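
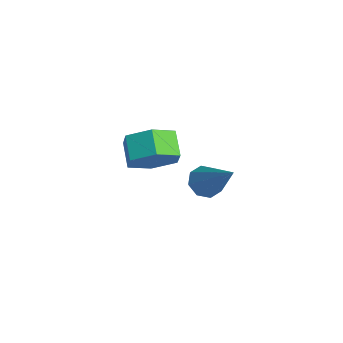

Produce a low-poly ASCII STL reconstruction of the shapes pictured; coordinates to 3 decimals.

solid 
facet normal -0.716 -0.127 -0.687
outer loop
vertex 1.501 4.083 1.031
vertex 1.174 3.634 1.455
vertex 1.149 4.326 1.353
endloop
endfacet
facet normal 0.432 0.881 -0.193
outer loop
vertex 1.501 4.083 1.031
vertex 1.149 4.326 1.353
vertex 2.706 3.906 2.925
endloop
endfacet
facet normal -0.716 -0.127 -0.686
outer loop
vertex 1.149 4.326 1.353
vertex 1.174 3.634 1.455
vertex 0.811 4.162 1.736
endloop
endfacet
facet normal -0.081 0.940 0.331
outer loop
vertex 1.149 4.326 1.353
vertex 0.811 4.162 1.736
vertex 2.706 3.906 2.925
endloop
endfacet
facet normal -0.716 -0.127 -0.686
outer loop
vertex 0.811 4.162 1.736
vertex 1.174 3.634 1.455
vertex 0.686 3.689 1.954
endloop
endfacet
facet normal -0.423 0.469 0.775
outer loop
vertex 0.811 4.162 1.736
vertex 0.686 3.689 1.954
vertex 2.706 3.906 2.925
endloop
endfacet
facet normal -0.716 -0.128 -0.686
outer loop
vertex 0.686 3.689 1.954
vertex 1.174 3.634 1.455
vertex 0.847 3.184 1.88
endloop
endfacet
facet normal -0.396 -0.256 0.882
outer loop
vertex 0.686 3.689 1.954
vertex 0.847 3.184 1.88
vertex 2.706 3.906 2.925
endloop
endfacet
facet normal -0.716 -0.128 -0.686
outer loop
vertex 0.847 3.184 1.88
vertex 1.174 3.634 1.455
vertex 1.2 2.941 1.557
endloop
endfacet
facet normal -0.017 -0.808 0.589
outer loop
vertex 0.847 3.184 1.88
vertex 1.2 2.941 1.557
vertex 2.706 3.906 2.925
endloop
endfacet
facet normal -0.716 -0.128 -0.686
outer loop
vertex 1.2 2.941 1.557
vertex 1.174 3.634 1.455
vertex 1.537 3.105 1.175
endloop
endfacet
facet normal 0.496 -0.866 0.065
outer loop
vertex 1.2 2.941 1.557
vertex 1.537 3.105 1.175
vertex 2.706 3.906 2.925
endloop
endfacet
facet normal -0.716 -0.127 -0.687
outer loop
vertex 1.537 3.105 1.175
vertex 1.174 3.634 1.455
vertex 1.662 3.578 0.957
endloop
endfacet
facet normal 0.837 -0.395 -0.378
outer loop
vertex 1.537 3.105 1.175
vertex 1.662 3.578 0.957
vertex 2.706 3.906 2.925
endloop
endfacet
facet normal -0.716 -0.127 -0.687
outer loop
vertex 1.662 3.578 0.957
vertex 1.174 3.634 1.455
vertex 1.501 4.083 1.031
endloop
endfacet
facet normal 0.810 0.329 -0.485
outer loop
vertex 1.662 3.578 0.957
vertex 1.501 4.083 1.031
vertex 2.706 3.906 2.925
endloop
endfacet
facet normal 0.783 -0.210 -0.586
outer loop
vertex -1.189 3.81 1.189
vertex -1.73 3.009 0.753
vertex -1.786 3.98 0.33
endloop
endfacet
facet normal 0.264 0.965 0.008
outer loop
vertex -1.189 3.81 1.189
vertex -1.786 3.98 0.33
vertex -2.09 4.051 1.863
endloop
endfacet
facet normal 0.264 0.965 0.008
outer loop
vertex -2.09 4.051 1.863
vertex -1.786 3.98 0.33
vertex -2.687 4.221 1.004
endloop
endfacet
facet normal -0.783 0.209 0.586
outer loop
vertex -2.09 4.051 1.863
vertex -2.687 4.221 1.004
vertex -2.63 3.251 1.427
endloop
endfacet
facet normal 0.783 -0.210 -0.586
outer loop
vertex -1.786 3.98 0.33
vertex -1.73 3.009 0.753
vertex -2.327 3.179 -0.106
endloop
endfacet
facet normal -0.356 0.621 -0.698
outer loop
vertex -1.786 3.98 0.33
vertex -2.327 3.179 -0.106
vertex -2.687 4.221 1.004
endloop
endfacet
facet normal -0.357 0.621 -0.698
outer loop
vertex -2.687 4.221 1.004
vertex -2.327 3.179 -0.106
vertex -3.227 3.42 0.568
endloop
endfacet
facet normal -0.783 0.209 0.585
outer loop
vertex -2.687 4.221 1.004
vertex -3.227 3.42 0.568
vertex -2.63 3.251 1.427
endloop
endfacet
facet normal 0.783 -0.209 -0.586
outer loop
vertex -2.327 3.179 -0.106
vertex -1.73 3.009 0.753
vertex -2.27 2.209 0.317
endloop
endfacet
facet normal -0.620 -0.344 -0.705
outer loop
vertex -2.327 3.179 -0.106
vertex -2.27 2.209 0.317
vertex -3.227 3.42 0.568
endloop
endfacet
facet normal -0.620 -0.343 -0.706
outer loop
vertex -3.227 3.42 0.568
vertex -2.27 2.209 0.317
vertex -3.171 2.45 0.991
endloop
endfacet
facet normal -0.783 0.210 0.585
outer loop
vertex -3.227 3.42 0.568
vertex -3.171 2.45 0.991
vertex -2.63 3.251 1.427
endloop
endfacet
facet normal 0.783 -0.209 -0.586
outer loop
vertex -2.27 2.209 0.317
vertex -1.73 3.009 0.753
vertex -1.673 2.039 1.176
endloop
endfacet
facet normal -0.264 -0.965 -0.008
outer loop
vertex -2.27 2.209 0.317
vertex -1.673 2.039 1.176
vertex -3.171 2.45 0.991
endloop
endfacet
facet normal -0.264 -0.965 -0.008
outer loop
vertex -3.171 2.45 0.991
vertex -1.673 2.039 1.176
vertex -2.574 2.28 1.85
endloop
endfacet
facet normal -0.783 0.210 0.586
outer loop
vertex -3.171 2.45 0.991
vertex -2.574 2.28 1.85
vertex -2.63 3.251 1.427
endloop
endfacet
facet normal 0.783 -0.209 -0.585
outer loop
vertex -1.673 2.039 1.176
vertex -1.73 3.009 0.753
vertex -1.133 2.84 1.612
endloop
endfacet
facet normal 0.357 -0.621 0.698
outer loop
vertex -1.673 2.039 1.176
vertex -1.133 2.84 1.612
vertex -2.574 2.28 1.85
endloop
endfacet
facet normal 0.357 -0.621 0.698
outer loop
vertex -2.574 2.28 1.85
vertex -1.133 2.84 1.612
vertex -2.033 3.081 2.286
endloop
endfacet
facet normal -0.783 0.210 0.586
outer loop
vertex -2.574 2.28 1.85
vertex -2.033 3.081 2.286
vertex -2.63 3.251 1.427
endloop
endfacet
facet normal 0.783 -0.210 -0.585
outer loop
vertex -1.133 2.84 1.612
vertex -1.73 3.009 0.753
vertex -1.189 3.81 1.189
endloop
endfacet
facet normal 0.620 0.343 0.705
outer loop
vertex -1.133 2.84 1.612
vertex -1.189 3.81 1.189
vertex -2.033 3.081 2.286
endloop
endfacet
facet normal 0.620 0.344 0.705
outer loop
vertex -2.033 3.081 2.286
vertex -1.189 3.81 1.189
vertex -2.09 4.051 1.863
endloop
endfacet
facet normal -0.783 0.209 0.586
outer loop
vertex -2.033 3.081 2.286
vertex -2.09 4.051 1.863
vertex -2.63 3.251 1.427
endloop
endfacet

endsolid


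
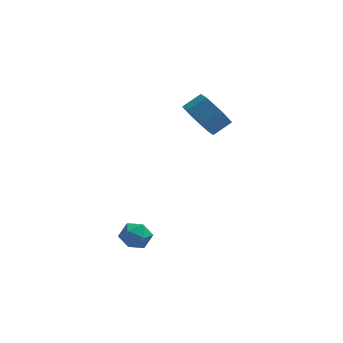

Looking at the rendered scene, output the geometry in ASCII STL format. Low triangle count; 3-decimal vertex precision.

solid 
facet normal -0.767 -0.347 -0.540
outer loop
vertex 1.329 0.881 1.741
vertex 0.669 1.484 2.292
vertex 1.116 1.857 1.417
endloop
endfacet
facet normal 0.608 -0.127 -0.783
outer loop
vertex 1.329 0.881 1.741
vertex 1.116 1.857 1.417
vertex 2.15 1.252 2.318
endloop
endfacet
facet normal 0.608 -0.127 -0.783
outer loop
vertex 2.15 1.252 2.318
vertex 1.116 1.857 1.417
vertex 1.937 2.228 1.994
endloop
endfacet
facet normal 0.768 0.347 0.539
outer loop
vertex 2.15 1.252 2.318
vertex 1.937 2.228 1.994
vertex 1.491 1.856 2.868
endloop
endfacet
facet normal -0.767 -0.347 -0.540
outer loop
vertex 1.116 1.857 1.417
vertex 0.669 1.484 2.292
vertex 0.456 2.46 1.968
endloop
endfacet
facet normal 0.128 0.742 -0.659
outer loop
vertex 1.116 1.857 1.417
vertex 0.456 2.46 1.968
vertex 1.937 2.228 1.994
endloop
endfacet
facet normal 0.128 0.742 -0.659
outer loop
vertex 1.937 2.228 1.994
vertex 0.456 2.46 1.968
vertex 1.277 2.831 2.545
endloop
endfacet
facet normal 0.767 0.347 0.539
outer loop
vertex 1.937 2.228 1.994
vertex 1.277 2.831 2.545
vertex 1.491 1.856 2.868
endloop
endfacet
facet normal -0.768 -0.347 -0.539
outer loop
vertex 0.456 2.46 1.968
vertex 0.669 1.484 2.292
vertex 0.01 2.088 2.842
endloop
endfacet
facet normal -0.480 0.868 0.125
outer loop
vertex 0.456 2.46 1.968
vertex 0.01 2.088 2.842
vertex 1.277 2.831 2.545
endloop
endfacet
facet normal -0.480 0.868 0.125
outer loop
vertex 1.277 2.831 2.545
vertex 0.01 2.088 2.842
vertex 0.831 2.459 3.419
endloop
endfacet
facet normal 0.767 0.347 0.539
outer loop
vertex 1.277 2.831 2.545
vertex 0.831 2.459 3.419
vertex 1.491 1.856 2.868
endloop
endfacet
facet normal -0.768 -0.347 -0.539
outer loop
vertex 0.01 2.088 2.842
vertex 0.669 1.484 2.292
vertex 0.223 1.112 3.166
endloop
endfacet
facet normal -0.608 0.127 0.783
outer loop
vertex 0.01 2.088 2.842
vertex 0.223 1.112 3.166
vertex 0.831 2.459 3.419
endloop
endfacet
facet normal -0.608 0.127 0.783
outer loop
vertex 0.831 2.459 3.419
vertex 0.223 1.112 3.166
vertex 1.044 1.483 3.743
endloop
endfacet
facet normal 0.767 0.347 0.540
outer loop
vertex 0.831 2.459 3.419
vertex 1.044 1.483 3.743
vertex 1.491 1.856 2.868
endloop
endfacet
facet normal -0.767 -0.347 -0.539
outer loop
vertex 0.223 1.112 3.166
vertex 0.669 1.484 2.292
vertex 0.883 0.509 2.615
endloop
endfacet
facet normal -0.128 -0.742 0.659
outer loop
vertex 0.223 1.112 3.166
vertex 0.883 0.509 2.615
vertex 1.044 1.483 3.743
endloop
endfacet
facet normal -0.128 -0.742 0.659
outer loop
vertex 1.044 1.483 3.743
vertex 0.883 0.509 2.615
vertex 1.704 0.88 3.192
endloop
endfacet
facet normal 0.767 0.347 0.540
outer loop
vertex 1.044 1.483 3.743
vertex 1.704 0.88 3.192
vertex 1.491 1.856 2.868
endloop
endfacet
facet normal -0.767 -0.347 -0.539
outer loop
vertex 0.883 0.509 2.615
vertex 0.669 1.484 2.292
vertex 1.329 0.881 1.741
endloop
endfacet
facet normal 0.480 -0.868 -0.125
outer loop
vertex 0.883 0.509 2.615
vertex 1.329 0.881 1.741
vertex 1.704 0.88 3.192
endloop
endfacet
facet normal 0.480 -0.868 -0.125
outer loop
vertex 1.704 0.88 3.192
vertex 1.329 0.881 1.741
vertex 2.15 1.252 2.318
endloop
endfacet
facet normal 0.768 0.347 0.539
outer loop
vertex 1.704 0.88 3.192
vertex 2.15 1.252 2.318
vertex 1.491 1.856 2.868
endloop
endfacet
facet normal 0.151 0.631 0.761
outer loop
vertex -1.74 -3.037 -1.45
vertex -2.391 -3.277 -1.122
vertex -1.728 -3.629 -0.962
endloop
endfacet
facet normal 0.771 0.414 0.483
outer loop
vertex -1.74 -3.037 -1.45
vertex -1.728 -3.629 -0.962
vertex -1.311 -3.654 -1.606
endloop
endfacet
facet normal 0.778 0.593 -0.206
outer loop
vertex -1.74 -3.037 -1.45
vertex -1.311 -3.654 -1.606
vertex -1.716 -3.317 -2.164
endloop
endfacet
facet normal 0.162 0.921 -0.356
outer loop
vertex -1.74 -3.037 -1.45
vertex -1.716 -3.317 -2.164
vertex -2.384 -3.084 -1.865
endloop
endfacet
facet normal -0.225 0.943 0.243
outer loop
vertex -1.74 -3.037 -1.45
vertex -2.384 -3.084 -1.865
vertex -2.391 -3.277 -1.122
endloop
endfacet
facet normal 0.796 -0.297 0.527
outer loop
vertex -1.311 -3.654 -1.606
vertex -1.728 -3.629 -0.962
vertex -1.696 -4.276 -1.375
endloop
endfacet
facet normal -0.208 0.051 0.977
outer loop
vertex -1.728 -3.629 -0.962
vertex -2.391 -3.277 -1.122
vertex -2.364 -4.043 -1.076
endloop
endfacet
facet normal -0.819 0.558 0.137
outer loop
vertex -2.391 -3.277 -1.122
vertex -2.384 -3.084 -1.865
vertex -2.769 -3.706 -1.634
endloop
endfacet
facet normal -0.190 0.522 -0.832
outer loop
vertex -2.384 -3.084 -1.865
vertex -1.716 -3.317 -2.164
vertex -2.352 -3.731 -2.278
endloop
endfacet
facet normal 0.807 -0.007 -0.590
outer loop
vertex -1.716 -3.317 -2.164
vertex -1.311 -3.654 -1.606
vertex -1.689 -4.083 -2.118
endloop
endfacet
facet normal -0.162 -0.921 0.356
outer loop
vertex -2.34 -4.323 -1.79
vertex -1.696 -4.276 -1.375
vertex -2.364 -4.043 -1.076
endloop
endfacet
facet normal -0.778 -0.593 0.206
outer loop
vertex -2.34 -4.323 -1.79
vertex -2.364 -4.043 -1.076
vertex -2.769 -3.706 -1.634
endloop
endfacet
facet normal -0.771 -0.414 -0.483
outer loop
vertex -2.34 -4.323 -1.79
vertex -2.769 -3.706 -1.634
vertex -2.352 -3.731 -2.278
endloop
endfacet
facet normal -0.151 -0.631 -0.761
outer loop
vertex -2.34 -4.323 -1.79
vertex -2.352 -3.731 -2.278
vertex -1.689 -4.083 -2.118
endloop
endfacet
facet normal 0.225 -0.943 -0.243
outer loop
vertex -2.34 -4.323 -1.79
vertex -1.689 -4.083 -2.118
vertex -1.696 -4.276 -1.375
endloop
endfacet
facet normal 0.190 -0.522 0.832
outer loop
vertex -2.364 -4.043 -1.076
vertex -1.696 -4.276 -1.375
vertex -1.728 -3.629 -0.962
endloop
endfacet
facet normal -0.807 0.007 0.590
outer loop
vertex -2.769 -3.706 -1.634
vertex -2.364 -4.043 -1.076
vertex -2.391 -3.277 -1.122
endloop
endfacet
facet normal -0.796 0.297 -0.527
outer loop
vertex -2.352 -3.731 -2.278
vertex -2.769 -3.706 -1.634
vertex -2.384 -3.084 -1.865
endloop
endfacet
facet normal 0.208 -0.051 -0.977
outer loop
vertex -1.689 -4.083 -2.118
vertex -2.352 -3.731 -2.278
vertex -1.716 -3.317 -2.164
endloop
endfacet
facet normal 0.819 -0.558 -0.137
outer loop
vertex -1.696 -4.276 -1.375
vertex -1.689 -4.083 -2.118
vertex -1.311 -3.654 -1.606
endloop
endfacet

endsolid


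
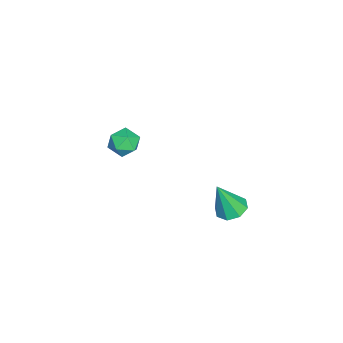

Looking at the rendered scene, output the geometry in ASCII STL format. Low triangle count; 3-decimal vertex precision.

solid 
facet normal -0.179 0.319 -0.930
outer loop
vertex 4.02 2.22 -1.743
vertex 3.53 2.772 -1.459
vertex 4.303 2.74 -1.619
endloop
endfacet
facet normal 0.872 -0.487 0.052
outer loop
vertex 4.02 2.22 -1.743
vertex 4.303 2.74 -1.619
vertex 3.87 2.168 0.299
endloop
endfacet
facet normal -0.179 0.319 -0.931
outer loop
vertex 4.303 2.74 -1.619
vertex 3.53 2.772 -1.459
vertex 4.134 3.278 -1.402
endloop
endfacet
facet normal 0.945 0.188 0.269
outer loop
vertex 4.303 2.74 -1.619
vertex 4.134 3.278 -1.402
vertex 3.87 2.168 0.299
endloop
endfacet
facet normal -0.179 0.319 -0.931
outer loop
vertex 4.134 3.278 -1.402
vertex 3.53 2.772 -1.459
vertex 3.61 3.52 -1.218
endloop
endfacet
facet normal 0.502 0.687 0.526
outer loop
vertex 4.134 3.278 -1.402
vertex 3.61 3.52 -1.218
vertex 3.87 2.168 0.299
endloop
endfacet
facet normal -0.179 0.319 -0.931
outer loop
vertex 3.61 3.52 -1.218
vertex 3.53 2.772 -1.459
vertex 3.04 3.323 -1.176
endloop
endfacet
facet normal -0.198 0.715 0.671
outer loop
vertex 3.61 3.52 -1.218
vertex 3.04 3.323 -1.176
vertex 3.87 2.168 0.299
endloop
endfacet
facet normal -0.179 0.319 -0.931
outer loop
vertex 3.04 3.323 -1.176
vertex 3.53 2.772 -1.459
vertex 2.757 2.803 -1.3
endloop
endfacet
facet normal -0.743 0.257 0.619
outer loop
vertex 3.04 3.323 -1.176
vertex 2.757 2.803 -1.3
vertex 3.87 2.168 0.299
endloop
endfacet
facet normal -0.179 0.319 -0.931
outer loop
vertex 2.757 2.803 -1.3
vertex 3.53 2.772 -1.459
vertex 2.927 2.265 -1.517
endloop
endfacet
facet normal -0.815 -0.419 0.401
outer loop
vertex 2.757 2.803 -1.3
vertex 2.927 2.265 -1.517
vertex 3.87 2.168 0.299
endloop
endfacet
facet normal -0.179 0.319 -0.931
outer loop
vertex 2.927 2.265 -1.517
vertex 3.53 2.772 -1.459
vertex 3.45 2.024 -1.7
endloop
endfacet
facet normal -0.372 -0.917 0.144
outer loop
vertex 2.927 2.265 -1.517
vertex 3.45 2.024 -1.7
vertex 3.87 2.168 0.299
endloop
endfacet
facet normal -0.180 0.319 -0.931
outer loop
vertex 3.45 2.024 -1.7
vertex 3.53 2.772 -1.459
vertex 4.02 2.22 -1.743
endloop
endfacet
facet normal 0.325 -0.946 -0.000
outer loop
vertex 3.45 2.024 -1.7
vertex 4.02 2.22 -1.743
vertex 3.87 2.168 0.299
endloop
endfacet
facet normal -0.637 0.737 -0.224
outer loop
vertex -1.565 -2.832 -3.122
vertex -2.201 -3.253 -2.699
vertex -1.695 -2.686 -2.272
endloop
endfacet
facet normal 0.029 0.986 -0.165
outer loop
vertex -1.565 -2.832 -3.122
vertex -1.695 -2.686 -2.272
vertex -0.883 -2.762 -2.582
endloop
endfacet
facet normal 0.437 0.638 -0.634
outer loop
vertex -1.565 -2.832 -3.122
vertex -0.883 -2.762 -2.582
vertex -0.887 -3.376 -3.202
endloop
endfacet
facet normal 0.023 0.173 -0.985
outer loop
vertex -1.565 -2.832 -3.122
vertex -0.887 -3.376 -3.202
vertex -1.702 -3.68 -3.274
endloop
endfacet
facet normal -0.641 0.235 -0.731
outer loop
vertex -1.565 -2.832 -3.122
vertex -1.702 -3.68 -3.274
vertex -2.201 -3.253 -2.699
endloop
endfacet
facet normal 0.265 0.830 0.490
outer loop
vertex -0.883 -2.762 -2.582
vertex -1.695 -2.686 -2.272
vertex -1.098 -3.14 -1.826
endloop
endfacet
facet normal -0.813 0.428 0.394
outer loop
vertex -1.695 -2.686 -2.272
vertex -2.201 -3.253 -2.699
vertex -1.913 -3.444 -1.898
endloop
endfacet
facet normal -0.819 -0.385 -0.425
outer loop
vertex -2.201 -3.253 -2.699
vertex -1.702 -3.68 -3.274
vertex -1.917 -4.058 -2.518
endloop
endfacet
facet normal 0.255 -0.486 -0.836
outer loop
vertex -1.702 -3.68 -3.274
vertex -0.887 -3.376 -3.202
vertex -1.105 -4.134 -2.828
endloop
endfacet
facet normal 0.926 0.266 -0.269
outer loop
vertex -0.887 -3.376 -3.202
vertex -0.883 -2.762 -2.582
vertex -0.599 -3.567 -2.401
endloop
endfacet
facet normal -0.023 -0.173 0.985
outer loop
vertex -1.235 -3.988 -1.978
vertex -1.098 -3.14 -1.826
vertex -1.913 -3.444 -1.898
endloop
endfacet
facet normal -0.437 -0.638 0.634
outer loop
vertex -1.235 -3.988 -1.978
vertex -1.913 -3.444 -1.898
vertex -1.917 -4.058 -2.518
endloop
endfacet
facet normal -0.029 -0.986 0.165
outer loop
vertex -1.235 -3.988 -1.978
vertex -1.917 -4.058 -2.518
vertex -1.105 -4.134 -2.828
endloop
endfacet
facet normal 0.637 -0.737 0.224
outer loop
vertex -1.235 -3.988 -1.978
vertex -1.105 -4.134 -2.828
vertex -0.599 -3.567 -2.401
endloop
endfacet
facet normal 0.641 -0.235 0.731
outer loop
vertex -1.235 -3.988 -1.978
vertex -0.599 -3.567 -2.401
vertex -1.098 -3.14 -1.826
endloop
endfacet
facet normal -0.255 0.486 0.836
outer loop
vertex -1.913 -3.444 -1.898
vertex -1.098 -3.14 -1.826
vertex -1.695 -2.686 -2.272
endloop
endfacet
facet normal -0.926 -0.266 0.269
outer loop
vertex -1.917 -4.058 -2.518
vertex -1.913 -3.444 -1.898
vertex -2.201 -3.253 -2.699
endloop
endfacet
facet normal -0.265 -0.830 -0.490
outer loop
vertex -1.105 -4.134 -2.828
vertex -1.917 -4.058 -2.518
vertex -1.702 -3.68 -3.274
endloop
endfacet
facet normal 0.813 -0.428 -0.394
outer loop
vertex -0.599 -3.567 -2.401
vertex -1.105 -4.134 -2.828
vertex -0.887 -3.376 -3.202
endloop
endfacet
facet normal 0.819 0.385 0.425
outer loop
vertex -1.098 -3.14 -1.826
vertex -0.599 -3.567 -2.401
vertex -0.883 -2.762 -2.582
endloop
endfacet

endsolid


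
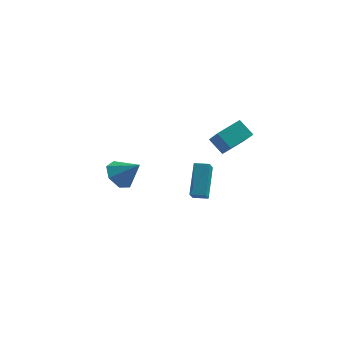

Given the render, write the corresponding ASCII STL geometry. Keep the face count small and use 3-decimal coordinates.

solid 
facet normal -0.646 0.434 0.628
outer loop
vertex 0.919 2.48 0.07
vertex 2.078 3.525 0.541
vertex 0.361 3.752 -1.382
endloop
endfacet
facet normal -0.711 -0.641 -0.289
outer loop
vertex 1.162 3.215 -2.161
vertex 0.919 2.48 0.07
vertex 0.361 3.752 -1.382
endloop
endfacet
facet normal -0.646 0.434 0.628
outer loop
vertex 0.361 3.752 -1.382
vertex 2.078 3.525 0.541
vertex 1.52 4.798 -0.912
endloop
endfacet
facet normal -0.278 0.633 -0.722
outer loop
vertex 1.52 4.798 -0.912
vertex 1.162 3.215 -2.161
vertex 0.361 3.752 -1.382
endloop
endfacet
facet normal 0.278 -0.633 0.722
outer loop
vertex 0.919 2.48 0.07
vertex 2.879 2.988 -0.238
vertex 2.078 3.525 0.541
endloop
endfacet
facet normal -0.711 -0.641 -0.289
outer loop
vertex 1.72 1.942 -0.708
vertex 0.919 2.48 0.07
vertex 1.162 3.215 -2.161
endloop
endfacet
facet normal 0.278 -0.632 0.723
outer loop
vertex 1.72 1.942 -0.708
vertex 2.879 2.988 -0.238
vertex 0.919 2.48 0.07
endloop
endfacet
facet normal 0.711 0.641 0.289
outer loop
vertex 2.078 3.525 0.541
vertex 2.879 2.988 -0.238
vertex 1.52 4.798 -0.912
endloop
endfacet
facet normal -0.277 0.633 -0.723
outer loop
vertex 2.321 4.26 -1.69
vertex 1.162 3.215 -2.161
vertex 1.52 4.798 -0.912
endloop
endfacet
facet normal 0.711 0.641 0.289
outer loop
vertex 1.52 4.798 -0.912
vertex 2.879 2.988 -0.238
vertex 2.321 4.26 -1.69
endloop
endfacet
facet normal 0.646 -0.434 -0.628
outer loop
vertex 2.321 4.26 -1.69
vertex 1.72 1.942 -0.708
vertex 1.162 3.215 -2.161
endloop
endfacet
facet normal 0.646 -0.434 -0.628
outer loop
vertex 2.879 2.988 -0.238
vertex 1.72 1.942 -0.708
vertex 2.321 4.26 -1.69
endloop
endfacet
facet normal -0.718 0.146 -0.681
outer loop
vertex -3.814 1.102 -3.834
vertex -4.439 1.46 -3.098
vertex -3.775 1.983 -3.686
endloop
endfacet
facet normal 0.958 0.006 -0.286
outer loop
vertex -3.814 1.102 -3.834
vertex -3.775 1.983 -3.686
vertex -3.261 1.22 -1.982
endloop
endfacet
facet normal -0.718 0.146 -0.681
outer loop
vertex -3.775 1.983 -3.686
vertex -4.439 1.46 -3.098
vertex -4.236 2.47 -3.095
endloop
endfacet
facet normal 0.760 0.647 0.060
outer loop
vertex -3.775 1.983 -3.686
vertex -4.236 2.47 -3.095
vertex -3.261 1.22 -1.982
endloop
endfacet
facet normal -0.718 0.146 -0.680
outer loop
vertex -4.236 2.47 -3.095
vertex -4.439 1.46 -3.098
vertex -4.85 2.196 -2.506
endloop
endfacet
facet normal 0.256 0.747 0.614
outer loop
vertex -4.236 2.47 -3.095
vertex -4.85 2.196 -2.506
vertex -3.261 1.22 -1.982
endloop
endfacet
facet normal -0.719 0.146 -0.680
outer loop
vertex -4.85 2.196 -2.506
vertex -4.439 1.46 -3.098
vertex -5.154 1.368 -2.362
endloop
endfacet
facet normal -0.174 0.230 0.957
outer loop
vertex -4.85 2.196 -2.506
vertex -5.154 1.368 -2.362
vertex -3.261 1.22 -1.982
endloop
endfacet
facet normal -0.719 0.146 -0.680
outer loop
vertex -5.154 1.368 -2.362
vertex -4.439 1.46 -3.098
vertex -4.92 0.609 -2.772
endloop
endfacet
facet normal -0.207 -0.514 0.833
outer loop
vertex -5.154 1.368 -2.362
vertex -4.92 0.609 -2.772
vertex -3.261 1.22 -1.982
endloop
endfacet
facet normal -0.719 0.146 -0.680
outer loop
vertex -4.92 0.609 -2.772
vertex -4.439 1.46 -3.098
vertex -4.324 0.491 -3.428
endloop
endfacet
facet normal 0.183 -0.925 0.332
outer loop
vertex -4.92 0.609 -2.772
vertex -4.324 0.491 -3.428
vertex -3.261 1.22 -1.982
endloop
endfacet
facet normal -0.718 0.147 -0.681
outer loop
vertex -4.324 0.491 -3.428
vertex -4.439 1.46 -3.098
vertex -3.814 1.102 -3.834
endloop
endfacet
facet normal 0.701 -0.694 -0.165
outer loop
vertex -4.324 0.491 -3.428
vertex -3.814 1.102 -3.834
vertex -3.261 1.22 -1.982
endloop
endfacet
facet normal -0.990 0.113 -0.086
outer loop
vertex 0.036 -4.257 -0.055
vertex 0.105 -2.657 1.256
vertex 0.153 -3.727 -0.709
endloop
endfacet
facet normal -0.033 -0.774 -0.633
outer loop
vertex 0.995 -3.823 -0.636
vertex 0.036 -4.257 -0.055
vertex 0.153 -3.727 -0.709
endloop
endfacet
facet normal -0.990 0.114 -0.086
outer loop
vertex 0.153 -3.727 -0.709
vertex 0.105 -2.657 1.256
vertex 0.223 -2.126 0.602
endloop
endfacet
facet normal 0.138 0.624 -0.769
outer loop
vertex 0.223 -2.126 0.602
vertex 0.995 -3.823 -0.636
vertex 0.153 -3.727 -0.709
endloop
endfacet
facet normal -0.138 -0.624 0.769
outer loop
vertex 0.036 -4.257 -0.055
vertex 0.947 -2.753 1.329
vertex 0.105 -2.657 1.256
endloop
endfacet
facet normal -0.034 -0.773 -0.634
outer loop
vertex 0.877 -4.354 0.018
vertex 0.036 -4.257 -0.055
vertex 0.995 -3.823 -0.636
endloop
endfacet
facet normal -0.139 -0.624 0.769
outer loop
vertex 0.877 -4.354 0.018
vertex 0.947 -2.753 1.329
vertex 0.036 -4.257 -0.055
endloop
endfacet
facet normal 0.033 0.773 0.634
outer loop
vertex 0.105 -2.657 1.256
vertex 0.947 -2.753 1.329
vertex 0.223 -2.126 0.602
endloop
endfacet
facet normal 0.139 0.624 -0.769
outer loop
vertex 1.064 -2.223 0.675
vertex 0.995 -3.823 -0.636
vertex 0.223 -2.126 0.602
endloop
endfacet
facet normal 0.034 0.773 0.633
outer loop
vertex 0.223 -2.126 0.602
vertex 0.947 -2.753 1.329
vertex 1.064 -2.223 0.675
endloop
endfacet
facet normal 0.990 -0.114 0.086
outer loop
vertex 1.064 -2.223 0.675
vertex 0.877 -4.354 0.018
vertex 0.995 -3.823 -0.636
endloop
endfacet
facet normal 0.990 -0.113 0.085
outer loop
vertex 0.947 -2.753 1.329
vertex 0.877 -4.354 0.018
vertex 1.064 -2.223 0.675
endloop
endfacet

endsolid


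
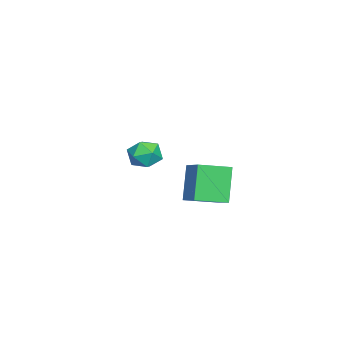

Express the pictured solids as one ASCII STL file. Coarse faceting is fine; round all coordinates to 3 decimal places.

solid 
facet normal -0.802 -0.407 -0.437
outer loop
vertex 3.237 2.411 -0.183
vertex 2.811 3.489 -0.404
vertex 3.946 2.422 -1.493
endloop
endfacet
facet normal 0.360 -0.914 0.187
outer loop
vertex 5.149 3.031 -0.836
vertex 3.237 2.411 -0.183
vertex 3.946 2.422 -1.493
endloop
endfacet
facet normal -0.802 -0.407 -0.437
outer loop
vertex 3.946 2.422 -1.493
vertex 2.811 3.489 -0.404
vertex 3.52 3.5 -1.714
endloop
endfacet
facet normal 0.476 0.008 -0.879
outer loop
vertex 3.52 3.5 -1.714
vertex 5.149 3.031 -0.836
vertex 3.946 2.422 -1.493
endloop
endfacet
facet normal -0.476 -0.008 0.879
outer loop
vertex 3.237 2.411 -0.183
vertex 4.014 4.098 0.253
vertex 2.811 3.489 -0.404
endloop
endfacet
facet normal 0.360 -0.914 0.187
outer loop
vertex 4.44 3.02 0.474
vertex 3.237 2.411 -0.183
vertex 5.149 3.031 -0.836
endloop
endfacet
facet normal -0.476 -0.008 0.879
outer loop
vertex 4.44 3.02 0.474
vertex 4.014 4.098 0.253
vertex 3.237 2.411 -0.183
endloop
endfacet
facet normal -0.360 0.914 -0.187
outer loop
vertex 2.811 3.489 -0.404
vertex 4.014 4.098 0.253
vertex 3.52 3.5 -1.714
endloop
endfacet
facet normal 0.476 0.008 -0.879
outer loop
vertex 4.723 4.109 -1.057
vertex 5.149 3.031 -0.836
vertex 3.52 3.5 -1.714
endloop
endfacet
facet normal -0.360 0.914 -0.187
outer loop
vertex 3.52 3.5 -1.714
vertex 4.014 4.098 0.253
vertex 4.723 4.109 -1.057
endloop
endfacet
facet normal 0.802 0.407 0.437
outer loop
vertex 4.723 4.109 -1.057
vertex 4.44 3.02 0.474
vertex 5.149 3.031 -0.836
endloop
endfacet
facet normal 0.802 0.407 0.437
outer loop
vertex 4.014 4.098 0.253
vertex 4.44 3.02 0.474
vertex 4.723 4.109 -1.057
endloop
endfacet
facet normal -0.982 -0.180 -0.052
outer loop
vertex -0.597 0.585 -1.495
vertex -0.463 -0.092 -1.679
vertex -0.532 0.084 -0.99
endloop
endfacet
facet normal -0.842 0.325 0.431
outer loop
vertex -0.597 0.585 -1.495
vertex -0.532 0.084 -0.99
vertex -0.235 0.727 -0.895
endloop
endfacet
facet normal -0.504 0.858 0.101
outer loop
vertex -0.597 0.585 -1.495
vertex -0.235 0.727 -0.895
vertex 0.017 0.949 -1.526
endloop
endfacet
facet normal -0.435 0.683 -0.587
outer loop
vertex -0.597 0.585 -1.495
vertex 0.017 0.949 -1.526
vertex -0.124 0.443 -2.011
endloop
endfacet
facet normal -0.731 0.040 -0.681
outer loop
vertex -0.597 0.585 -1.495
vertex -0.124 0.443 -2.011
vertex -0.463 -0.092 -1.679
endloop
endfacet
facet normal -0.397 0.048 0.917
outer loop
vertex -0.235 0.727 -0.895
vertex -0.532 0.084 -0.99
vertex 0.124 0.137 -0.709
endloop
endfacet
facet normal -0.624 -0.770 0.134
outer loop
vertex -0.532 0.084 -0.99
vertex -0.463 -0.092 -1.679
vertex -0.017 -0.369 -1.194
endloop
endfacet
facet normal -0.218 -0.411 -0.885
outer loop
vertex -0.463 -0.092 -1.679
vertex -0.124 0.443 -2.011
vertex 0.235 -0.147 -1.825
endloop
endfacet
facet normal 0.263 0.628 -0.732
outer loop
vertex -0.124 0.443 -2.011
vertex 0.017 0.949 -1.526
vertex 0.532 0.496 -1.73
endloop
endfacet
facet normal 0.152 0.912 0.381
outer loop
vertex 0.017 0.949 -1.526
vertex -0.235 0.727 -0.895
vertex 0.463 0.672 -1.041
endloop
endfacet
facet normal 0.435 -0.683 0.587
outer loop
vertex 0.597 -0.005 -1.225
vertex 0.124 0.137 -0.709
vertex -0.017 -0.369 -1.194
endloop
endfacet
facet normal 0.504 -0.858 -0.101
outer loop
vertex 0.597 -0.005 -1.225
vertex -0.017 -0.369 -1.194
vertex 0.235 -0.147 -1.825
endloop
endfacet
facet normal 0.842 -0.325 -0.431
outer loop
vertex 0.597 -0.005 -1.225
vertex 0.235 -0.147 -1.825
vertex 0.532 0.496 -1.73
endloop
endfacet
facet normal 0.982 0.180 0.052
outer loop
vertex 0.597 -0.005 -1.225
vertex 0.532 0.496 -1.73
vertex 0.463 0.672 -1.041
endloop
endfacet
facet normal 0.731 -0.040 0.681
outer loop
vertex 0.597 -0.005 -1.225
vertex 0.463 0.672 -1.041
vertex 0.124 0.137 -0.709
endloop
endfacet
facet normal -0.263 -0.628 0.732
outer loop
vertex -0.017 -0.369 -1.194
vertex 0.124 0.137 -0.709
vertex -0.532 0.084 -0.99
endloop
endfacet
facet normal -0.152 -0.912 -0.381
outer loop
vertex 0.235 -0.147 -1.825
vertex -0.017 -0.369 -1.194
vertex -0.463 -0.092 -1.679
endloop
endfacet
facet normal 0.397 -0.048 -0.917
outer loop
vertex 0.532 0.496 -1.73
vertex 0.235 -0.147 -1.825
vertex -0.124 0.443 -2.011
endloop
endfacet
facet normal 0.624 0.770 -0.134
outer loop
vertex 0.463 0.672 -1.041
vertex 0.532 0.496 -1.73
vertex 0.017 0.949 -1.526
endloop
endfacet
facet normal 0.218 0.411 0.885
outer loop
vertex 0.124 0.137 -0.709
vertex 0.463 0.672 -1.041
vertex -0.235 0.727 -0.895
endloop
endfacet

endsolid


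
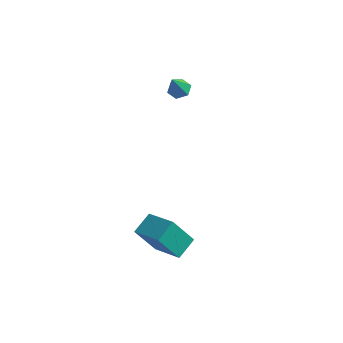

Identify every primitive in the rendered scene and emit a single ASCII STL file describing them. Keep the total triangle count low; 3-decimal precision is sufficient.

solid 
facet normal 0.060 0.469 -0.881
outer loop
vertex -0.951 2.997 2.872
vertex -1.458 2.653 2.654
vertex -1.555 3.223 2.951
endloop
endfacet
facet normal 0.316 0.582 0.749
outer loop
vertex -0.951 2.997 2.872
vertex -1.555 3.223 2.951
vertex -1.542 1.987 3.906
endloop
endfacet
facet normal 0.060 0.469 -0.881
outer loop
vertex -1.555 3.223 2.951
vertex -1.458 2.653 2.654
vertex -2.062 2.878 2.733
endloop
endfacet
facet normal -0.602 0.484 0.635
outer loop
vertex -1.555 3.223 2.951
vertex -2.062 2.878 2.733
vertex -1.542 1.987 3.906
endloop
endfacet
facet normal 0.059 0.468 -0.882
outer loop
vertex -2.062 2.878 2.733
vertex -1.458 2.653 2.654
vertex -1.964 2.308 2.437
endloop
endfacet
facet normal -0.939 -0.271 0.211
outer loop
vertex -2.062 2.878 2.733
vertex -1.964 2.308 2.437
vertex -1.542 1.987 3.906
endloop
endfacet
facet normal 0.059 0.468 -0.882
outer loop
vertex -1.964 2.308 2.437
vertex -1.458 2.653 2.654
vertex -1.36 2.083 2.358
endloop
endfacet
facet normal -0.359 -0.928 -0.100
outer loop
vertex -1.964 2.308 2.437
vertex -1.36 2.083 2.358
vertex -1.542 1.987 3.906
endloop
endfacet
facet normal 0.060 0.468 -0.882
outer loop
vertex -1.36 2.083 2.358
vertex -1.458 2.653 2.654
vertex -0.853 2.427 2.575
endloop
endfacet
facet normal 0.557 -0.830 0.014
outer loop
vertex -1.36 2.083 2.358
vertex -0.853 2.427 2.575
vertex -1.542 1.987 3.906
endloop
endfacet
facet normal 0.060 0.469 -0.881
outer loop
vertex -0.853 2.427 2.575
vertex -1.458 2.653 2.654
vertex -0.951 2.997 2.872
endloop
endfacet
facet normal 0.895 -0.075 0.439
outer loop
vertex -0.853 2.427 2.575
vertex -0.951 2.997 2.872
vertex -1.542 1.987 3.906
endloop
endfacet
facet normal -0.462 -0.294 0.837
outer loop
vertex 1.423 -3.955 -1.267
vertex -0.206 -3.297 -1.935
vertex 1.182 -5.094 -1.8
endloop
endfacet
facet normal 0.867 -0.350 0.355
outer loop
vertex 2.046 -4.543 -3.365
vertex 1.423 -3.955 -1.267
vertex 1.182 -5.094 -1.8
endloop
endfacet
facet normal -0.463 -0.294 0.836
outer loop
vertex 1.182 -5.094 -1.8
vertex -0.206 -3.297 -1.935
vertex -0.447 -4.435 -2.469
endloop
endfacet
facet normal -0.188 -0.889 -0.417
outer loop
vertex -0.447 -4.435 -2.469
vertex 2.046 -4.543 -3.365
vertex 1.182 -5.094 -1.8
endloop
endfacet
facet normal 0.188 0.889 0.417
outer loop
vertex 1.423 -3.955 -1.267
vertex 0.658 -2.746 -3.5
vertex -0.206 -3.297 -1.935
endloop
endfacet
facet normal 0.867 -0.350 0.356
outer loop
vertex 2.287 -3.405 -2.831
vertex 1.423 -3.955 -1.267
vertex 2.046 -4.543 -3.365
endloop
endfacet
facet normal 0.189 0.889 0.417
outer loop
vertex 2.287 -3.405 -2.831
vertex 0.658 -2.746 -3.5
vertex 1.423 -3.955 -1.267
endloop
endfacet
facet normal -0.867 0.350 -0.355
outer loop
vertex -0.206 -3.297 -1.935
vertex 0.658 -2.746 -3.5
vertex -0.447 -4.435 -2.469
endloop
endfacet
facet normal -0.188 -0.889 -0.417
outer loop
vertex 0.417 -3.885 -4.033
vertex 2.046 -4.543 -3.365
vertex -0.447 -4.435 -2.469
endloop
endfacet
facet normal -0.867 0.350 -0.356
outer loop
vertex -0.447 -4.435 -2.469
vertex 0.658 -2.746 -3.5
vertex 0.417 -3.885 -4.033
endloop
endfacet
facet normal 0.462 0.295 -0.836
outer loop
vertex 0.417 -3.885 -4.033
vertex 2.287 -3.405 -2.831
vertex 2.046 -4.543 -3.365
endloop
endfacet
facet normal 0.462 0.294 -0.837
outer loop
vertex 0.658 -2.746 -3.5
vertex 2.287 -3.405 -2.831
vertex 0.417 -3.885 -4.033
endloop
endfacet

endsolid


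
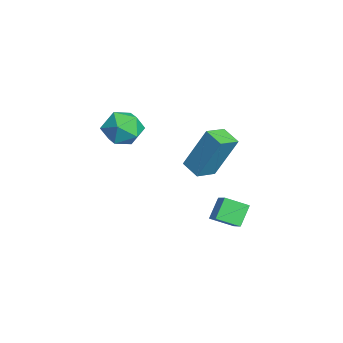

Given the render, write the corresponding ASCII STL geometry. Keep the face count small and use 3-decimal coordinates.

solid 
facet normal -0.544 0.400 0.738
outer loop
vertex 1.189 0.922 -1.096
vertex 1.972 1.068 -0.598
vertex 1.288 1.843 -1.522
endloop
endfacet
facet normal -0.834 -0.156 -0.530
outer loop
vertex 1.848 1.432 -2.282
vertex 1.189 0.922 -1.096
vertex 1.288 1.843 -1.522
endloop
endfacet
facet normal -0.544 0.399 0.738
outer loop
vertex 1.288 1.843 -1.522
vertex 1.972 1.068 -0.598
vertex 2.071 1.99 -1.024
endloop
endfacet
facet normal 0.096 0.903 -0.418
outer loop
vertex 2.071 1.99 -1.024
vertex 1.848 1.432 -2.282
vertex 1.288 1.843 -1.522
endloop
endfacet
facet normal -0.097 -0.904 0.417
outer loop
vertex 1.189 0.922 -1.096
vertex 2.532 0.657 -1.358
vertex 1.972 1.068 -0.598
endloop
endfacet
facet normal -0.834 -0.155 -0.530
outer loop
vertex 1.749 0.51 -1.856
vertex 1.189 0.922 -1.096
vertex 1.848 1.432 -2.282
endloop
endfacet
facet normal -0.097 -0.903 0.418
outer loop
vertex 1.749 0.51 -1.856
vertex 2.532 0.657 -1.358
vertex 1.189 0.922 -1.096
endloop
endfacet
facet normal 0.834 0.155 0.530
outer loop
vertex 1.972 1.068 -0.598
vertex 2.532 0.657 -1.358
vertex 2.071 1.99 -1.024
endloop
endfacet
facet normal 0.097 0.903 -0.418
outer loop
vertex 2.631 1.578 -1.784
vertex 1.848 1.432 -2.282
vertex 2.071 1.99 -1.024
endloop
endfacet
facet normal 0.834 0.156 0.530
outer loop
vertex 2.071 1.99 -1.024
vertex 2.532 0.657 -1.358
vertex 2.631 1.578 -1.784
endloop
endfacet
facet normal 0.544 -0.399 -0.738
outer loop
vertex 2.631 1.578 -1.784
vertex 1.749 0.51 -1.856
vertex 1.848 1.432 -2.282
endloop
endfacet
facet normal 0.544 -0.400 -0.738
outer loop
vertex 2.532 0.657 -1.358
vertex 1.749 0.51 -1.856
vertex 2.631 1.578 -1.784
endloop
endfacet
facet normal -0.799 -0.505 0.327
outer loop
vertex 3.485 0.164 3.954
vertex 2.929 0.876 3.696
vertex 3.272 -0.646 2.182
endloop
endfacet
facet normal 0.592 -0.757 0.275
outer loop
vertex 3.951 -0.216 1.904
vertex 3.485 0.164 3.954
vertex 3.272 -0.646 2.182
endloop
endfacet
facet normal -0.799 -0.505 0.327
outer loop
vertex 3.272 -0.646 2.182
vertex 2.929 0.876 3.696
vertex 2.716 0.067 1.924
endloop
endfacet
facet normal -0.109 -0.412 -0.904
outer loop
vertex 2.716 0.067 1.924
vertex 3.951 -0.216 1.904
vertex 3.272 -0.646 2.182
endloop
endfacet
facet normal 0.109 0.413 0.904
outer loop
vertex 3.485 0.164 3.954
vertex 3.608 1.306 3.418
vertex 2.929 0.876 3.696
endloop
endfacet
facet normal 0.591 -0.758 0.275
outer loop
vertex 4.164 0.593 3.676
vertex 3.485 0.164 3.954
vertex 3.951 -0.216 1.904
endloop
endfacet
facet normal 0.110 0.413 0.904
outer loop
vertex 4.164 0.593 3.676
vertex 3.608 1.306 3.418
vertex 3.485 0.164 3.954
endloop
endfacet
facet normal -0.592 0.758 -0.275
outer loop
vertex 2.929 0.876 3.696
vertex 3.608 1.306 3.418
vertex 2.716 0.067 1.924
endloop
endfacet
facet normal -0.109 -0.413 -0.904
outer loop
vertex 3.395 0.496 1.646
vertex 3.951 -0.216 1.904
vertex 2.716 0.067 1.924
endloop
endfacet
facet normal -0.592 0.758 -0.275
outer loop
vertex 2.716 0.067 1.924
vertex 3.608 1.306 3.418
vertex 3.395 0.496 1.646
endloop
endfacet
facet normal 0.799 0.505 -0.327
outer loop
vertex 3.395 0.496 1.646
vertex 4.164 0.593 3.676
vertex 3.951 -0.216 1.904
endloop
endfacet
facet normal 0.799 0.505 -0.327
outer loop
vertex 3.608 1.306 3.418
vertex 4.164 0.593 3.676
vertex 3.395 0.496 1.646
endloop
endfacet
facet normal -0.712 0.697 -0.080
outer loop
vertex -0.813 -1.656 1.724
vertex -1.385 -2.283 1.356
vertex -1.365 -2.157 2.272
endloop
endfacet
facet normal -0.284 0.833 0.475
outer loop
vertex -0.813 -1.656 1.724
vertex -1.365 -2.157 2.272
vertex -0.488 -1.999 2.52
endloop
endfacet
facet normal 0.383 0.895 0.229
outer loop
vertex -0.813 -1.656 1.724
vertex -0.488 -1.999 2.52
vertex 0.034 -2.027 1.756
endloop
endfacet
facet normal 0.367 0.798 -0.478
outer loop
vertex -0.813 -1.656 1.724
vertex 0.034 -2.027 1.756
vertex -0.52 -2.203 1.037
endloop
endfacet
facet normal -0.309 0.675 -0.670
outer loop
vertex -0.813 -1.656 1.724
vertex -0.52 -2.203 1.037
vertex -1.385 -2.283 1.356
endloop
endfacet
facet normal -0.307 0.270 0.913
outer loop
vertex -0.488 -1.999 2.52
vertex -1.365 -2.157 2.272
vertex -0.86 -2.837 2.643
endloop
endfacet
facet normal -0.999 0.051 0.015
outer loop
vertex -1.365 -2.157 2.272
vertex -1.385 -2.283 1.356
vertex -1.414 -3.013 1.924
endloop
endfacet
facet normal -0.347 0.017 -0.938
outer loop
vertex -1.385 -2.283 1.356
vertex -0.52 -2.203 1.037
vertex -0.892 -3.041 1.16
endloop
endfacet
facet normal 0.748 0.213 -0.629
outer loop
vertex -0.52 -2.203 1.037
vertex 0.034 -2.027 1.756
vertex -0.015 -2.883 1.408
endloop
endfacet
facet normal 0.773 0.370 0.515
outer loop
vertex 0.034 -2.027 1.756
vertex -0.488 -1.999 2.52
vertex 0.005 -2.757 2.324
endloop
endfacet
facet normal -0.367 -0.798 0.478
outer loop
vertex -0.567 -3.384 1.956
vertex -0.86 -2.837 2.643
vertex -1.414 -3.013 1.924
endloop
endfacet
facet normal -0.383 -0.895 -0.229
outer loop
vertex -0.567 -3.384 1.956
vertex -1.414 -3.013 1.924
vertex -0.892 -3.041 1.16
endloop
endfacet
facet normal 0.284 -0.833 -0.475
outer loop
vertex -0.567 -3.384 1.956
vertex -0.892 -3.041 1.16
vertex -0.015 -2.883 1.408
endloop
endfacet
facet normal 0.712 -0.697 0.080
outer loop
vertex -0.567 -3.384 1.956
vertex -0.015 -2.883 1.408
vertex 0.005 -2.757 2.324
endloop
endfacet
facet normal 0.309 -0.675 0.670
outer loop
vertex -0.567 -3.384 1.956
vertex 0.005 -2.757 2.324
vertex -0.86 -2.837 2.643
endloop
endfacet
facet normal -0.748 -0.213 0.629
outer loop
vertex -1.414 -3.013 1.924
vertex -0.86 -2.837 2.643
vertex -1.365 -2.157 2.272
endloop
endfacet
facet normal -0.773 -0.370 -0.515
outer loop
vertex -0.892 -3.041 1.16
vertex -1.414 -3.013 1.924
vertex -1.385 -2.283 1.356
endloop
endfacet
facet normal 0.307 -0.270 -0.913
outer loop
vertex -0.015 -2.883 1.408
vertex -0.892 -3.041 1.16
vertex -0.52 -2.203 1.037
endloop
endfacet
facet normal 0.999 -0.051 -0.015
outer loop
vertex 0.005 -2.757 2.324
vertex -0.015 -2.883 1.408
vertex 0.034 -2.027 1.756
endloop
endfacet
facet normal 0.347 -0.017 0.938
outer loop
vertex -0.86 -2.837 2.643
vertex 0.005 -2.757 2.324
vertex -0.488 -1.999 2.52
endloop
endfacet

endsolid


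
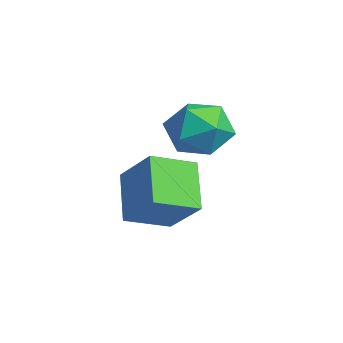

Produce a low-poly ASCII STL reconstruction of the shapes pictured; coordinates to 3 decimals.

solid 
facet normal -0.729 0.161 0.665
outer loop
vertex -3.783 2.613 3.155
vertex -3.895 3.691 2.772
vertex -4.677 2.206 2.273
endloop
endfacet
facet normal 0.099 -0.938 0.333
outer loop
vertex -3.685 1.989 1.368
vertex -3.783 2.613 3.155
vertex -4.677 2.206 2.273
endloop
endfacet
facet normal -0.729 0.160 0.665
outer loop
vertex -4.677 2.206 2.273
vertex -3.895 3.691 2.772
vertex -4.789 3.285 1.89
endloop
endfacet
facet normal -0.677 -0.308 -0.668
outer loop
vertex -4.789 3.285 1.89
vertex -3.685 1.989 1.368
vertex -4.677 2.206 2.273
endloop
endfacet
facet normal 0.677 0.308 0.668
outer loop
vertex -3.783 2.613 3.155
vertex -2.903 3.474 1.867
vertex -3.895 3.691 2.772
endloop
endfacet
facet normal 0.098 -0.938 0.333
outer loop
vertex -2.791 2.395 2.25
vertex -3.783 2.613 3.155
vertex -3.685 1.989 1.368
endloop
endfacet
facet normal 0.677 0.308 0.668
outer loop
vertex -2.791 2.395 2.25
vertex -2.903 3.474 1.867
vertex -3.783 2.613 3.155
endloop
endfacet
facet normal -0.098 0.938 -0.332
outer loop
vertex -3.895 3.691 2.772
vertex -2.903 3.474 1.867
vertex -4.789 3.285 1.89
endloop
endfacet
facet normal -0.677 -0.308 -0.668
outer loop
vertex -3.797 3.067 0.985
vertex -3.685 1.989 1.368
vertex -4.789 3.285 1.89
endloop
endfacet
facet normal -0.098 0.938 -0.333
outer loop
vertex -4.789 3.285 1.89
vertex -2.903 3.474 1.867
vertex -3.797 3.067 0.985
endloop
endfacet
facet normal 0.729 -0.161 -0.665
outer loop
vertex -3.797 3.067 0.985
vertex -2.791 2.395 2.25
vertex -3.685 1.989 1.368
endloop
endfacet
facet normal 0.729 -0.160 -0.665
outer loop
vertex -2.903 3.474 1.867
vertex -2.791 2.395 2.25
vertex -3.797 3.067 0.985
endloop
endfacet
facet normal -0.767 0.418 -0.487
outer loop
vertex -3.895 4.009 3.175
vertex -4.417 3.524 3.581
vertex -4.214 4.256 3.889
endloop
endfacet
facet normal -0.231 0.883 -0.409
outer loop
vertex -3.895 4.009 3.175
vertex -4.214 4.256 3.889
vertex -3.421 4.388 3.726
endloop
endfacet
facet normal 0.350 0.604 -0.716
outer loop
vertex -3.895 4.009 3.175
vertex -3.421 4.388 3.726
vertex -3.135 3.737 3.317
endloop
endfacet
facet normal 0.172 -0.033 -0.985
outer loop
vertex -3.895 4.009 3.175
vertex -3.135 3.737 3.317
vertex -3.75 3.203 3.227
endloop
endfacet
facet normal -0.518 -0.148 -0.842
outer loop
vertex -3.895 4.009 3.175
vertex -3.75 3.203 3.227
vertex -4.417 3.524 3.581
endloop
endfacet
facet normal -0.099 0.952 0.290
outer loop
vertex -3.421 4.388 3.726
vertex -4.214 4.256 3.889
vertex -3.65 4.137 4.473
endloop
endfacet
facet normal -0.966 0.199 0.164
outer loop
vertex -4.214 4.256 3.889
vertex -4.417 3.524 3.581
vertex -4.265 3.603 4.383
endloop
endfacet
facet normal -0.564 -0.715 -0.413
outer loop
vertex -4.417 3.524 3.581
vertex -3.75 3.203 3.227
vertex -3.979 2.952 3.974
endloop
endfacet
facet normal 0.554 -0.529 -0.643
outer loop
vertex -3.75 3.203 3.227
vertex -3.135 3.737 3.317
vertex -3.186 3.084 3.811
endloop
endfacet
facet normal 0.840 0.500 -0.209
outer loop
vertex -3.135 3.737 3.317
vertex -3.421 4.388 3.726
vertex -2.983 3.816 4.119
endloop
endfacet
facet normal -0.172 0.033 0.985
outer loop
vertex -3.505 3.331 4.525
vertex -3.65 4.137 4.473
vertex -4.265 3.603 4.383
endloop
endfacet
facet normal -0.350 -0.604 0.716
outer loop
vertex -3.505 3.331 4.525
vertex -4.265 3.603 4.383
vertex -3.979 2.952 3.974
endloop
endfacet
facet normal 0.231 -0.883 0.409
outer loop
vertex -3.505 3.331 4.525
vertex -3.979 2.952 3.974
vertex -3.186 3.084 3.811
endloop
endfacet
facet normal 0.767 -0.418 0.487
outer loop
vertex -3.505 3.331 4.525
vertex -3.186 3.084 3.811
vertex -2.983 3.816 4.119
endloop
endfacet
facet normal 0.518 0.148 0.842
outer loop
vertex -3.505 3.331 4.525
vertex -2.983 3.816 4.119
vertex -3.65 4.137 4.473
endloop
endfacet
facet normal -0.554 0.529 0.643
outer loop
vertex -4.265 3.603 4.383
vertex -3.65 4.137 4.473
vertex -4.214 4.256 3.889
endloop
endfacet
facet normal -0.840 -0.500 0.209
outer loop
vertex -3.979 2.952 3.974
vertex -4.265 3.603 4.383
vertex -4.417 3.524 3.581
endloop
endfacet
facet normal 0.099 -0.952 -0.290
outer loop
vertex -3.186 3.084 3.811
vertex -3.979 2.952 3.974
vertex -3.75 3.203 3.227
endloop
endfacet
facet normal 0.966 -0.199 -0.164
outer loop
vertex -2.983 3.816 4.119
vertex -3.186 3.084 3.811
vertex -3.135 3.737 3.317
endloop
endfacet
facet normal 0.564 0.715 0.413
outer loop
vertex -3.65 4.137 4.473
vertex -2.983 3.816 4.119
vertex -3.421 4.388 3.726
endloop
endfacet

endsolid


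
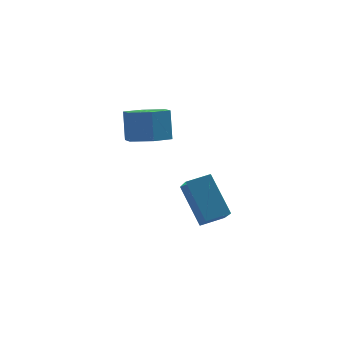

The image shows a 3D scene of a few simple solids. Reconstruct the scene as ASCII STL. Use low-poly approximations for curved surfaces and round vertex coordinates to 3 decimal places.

solid 
facet normal -0.019 -0.413 -0.911
outer loop
vertex -2.8 3.346 -0.699
vertex -3.552 2.902 -0.482
vertex -3.604 3.721 -0.852
endloop
endfacet
facet normal 0.449 0.810 -0.377
outer loop
vertex -2.8 3.346 -0.699
vertex -3.604 3.721 -0.852
vertex -2.776 3.883 0.485
endloop
endfacet
facet normal 0.449 0.811 -0.376
outer loop
vertex -2.776 3.883 0.485
vertex -3.604 3.721 -0.852
vertex -3.58 4.257 0.332
endloop
endfacet
facet normal 0.019 0.413 0.911
outer loop
vertex -2.776 3.883 0.485
vertex -3.58 4.257 0.332
vertex -3.528 3.438 0.702
endloop
endfacet
facet normal -0.019 -0.413 -0.911
outer loop
vertex -3.604 3.721 -0.852
vertex -3.552 2.902 -0.482
vertex -4.356 3.276 -0.635
endloop
endfacet
facet normal -0.550 0.765 -0.335
outer loop
vertex -3.604 3.721 -0.852
vertex -4.356 3.276 -0.635
vertex -3.58 4.257 0.332
endloop
endfacet
facet normal -0.550 0.765 -0.335
outer loop
vertex -3.58 4.257 0.332
vertex -4.356 3.276 -0.635
vertex -4.332 3.812 0.549
endloop
endfacet
facet normal 0.019 0.413 0.911
outer loop
vertex -3.58 4.257 0.332
vertex -4.332 3.812 0.549
vertex -3.528 3.438 0.702
endloop
endfacet
facet normal -0.019 -0.413 -0.911
outer loop
vertex -4.356 3.276 -0.635
vertex -3.552 2.902 -0.482
vertex -4.304 2.457 -0.265
endloop
endfacet
facet normal -0.998 -0.045 0.041
outer loop
vertex -4.356 3.276 -0.635
vertex -4.304 2.457 -0.265
vertex -4.332 3.812 0.549
endloop
endfacet
facet normal -0.998 -0.045 0.041
outer loop
vertex -4.332 3.812 0.549
vertex -4.304 2.457 -0.265
vertex -4.28 2.994 0.919
endloop
endfacet
facet normal 0.019 0.413 0.911
outer loop
vertex -4.332 3.812 0.549
vertex -4.28 2.994 0.919
vertex -3.528 3.438 0.702
endloop
endfacet
facet normal -0.019 -0.413 -0.911
outer loop
vertex -4.304 2.457 -0.265
vertex -3.552 2.902 -0.482
vertex -3.5 2.083 -0.112
endloop
endfacet
facet normal -0.449 -0.810 0.377
outer loop
vertex -4.304 2.457 -0.265
vertex -3.5 2.083 -0.112
vertex -4.28 2.994 0.919
endloop
endfacet
facet normal -0.449 -0.810 0.376
outer loop
vertex -4.28 2.994 0.919
vertex -3.5 2.083 -0.112
vertex -3.476 2.619 1.072
endloop
endfacet
facet normal 0.019 0.413 0.911
outer loop
vertex -4.28 2.994 0.919
vertex -3.476 2.619 1.072
vertex -3.528 3.438 0.702
endloop
endfacet
facet normal -0.019 -0.413 -0.911
outer loop
vertex -3.5 2.083 -0.112
vertex -3.552 2.902 -0.482
vertex -2.748 2.528 -0.329
endloop
endfacet
facet normal 0.550 -0.765 0.335
outer loop
vertex -3.5 2.083 -0.112
vertex -2.748 2.528 -0.329
vertex -3.476 2.619 1.072
endloop
endfacet
facet normal 0.550 -0.765 0.335
outer loop
vertex -3.476 2.619 1.072
vertex -2.748 2.528 -0.329
vertex -2.724 3.064 0.855
endloop
endfacet
facet normal 0.019 0.413 0.911
outer loop
vertex -3.476 2.619 1.072
vertex -2.724 3.064 0.855
vertex -3.528 3.438 0.702
endloop
endfacet
facet normal -0.019 -0.413 -0.911
outer loop
vertex -2.748 2.528 -0.329
vertex -3.552 2.902 -0.482
vertex -2.8 3.346 -0.699
endloop
endfacet
facet normal 0.998 0.045 -0.041
outer loop
vertex -2.748 2.528 -0.329
vertex -2.8 3.346 -0.699
vertex -2.724 3.064 0.855
endloop
endfacet
facet normal 0.998 0.045 -0.041
outer loop
vertex -2.724 3.064 0.855
vertex -2.8 3.346 -0.699
vertex -2.776 3.883 0.485
endloop
endfacet
facet normal 0.019 0.413 0.911
outer loop
vertex -2.724 3.064 0.855
vertex -2.776 3.883 0.485
vertex -3.528 3.438 0.702
endloop
endfacet
facet normal -0.963 -0.174 -0.207
outer loop
vertex -1.73 1.372 -4.081
vertex -2.253 2.569 -2.66
vertex -1.73 2.497 -5.028
endloop
endfacet
facet normal 0.271 -0.620 -0.736
outer loop
vertex -0.767 2.671 -4.82
vertex -1.73 1.372 -4.081
vertex -1.73 2.497 -5.028
endloop
endfacet
facet normal -0.963 -0.174 -0.207
outer loop
vertex -1.73 2.497 -5.028
vertex -2.253 2.569 -2.66
vertex -2.252 3.694 -3.607
endloop
endfacet
facet normal 0.001 0.765 -0.644
outer loop
vertex -2.252 3.694 -3.607
vertex -0.767 2.671 -4.82
vertex -1.73 2.497 -5.028
endloop
endfacet
facet normal -0.001 -0.765 0.644
outer loop
vertex -1.73 1.372 -4.081
vertex -1.29 2.743 -2.452
vertex -2.253 2.569 -2.66
endloop
endfacet
facet normal 0.271 -0.620 -0.736
outer loop
vertex -0.768 1.546 -3.873
vertex -1.73 1.372 -4.081
vertex -0.767 2.671 -4.82
endloop
endfacet
facet normal -0.001 -0.765 0.644
outer loop
vertex -0.768 1.546 -3.873
vertex -1.29 2.743 -2.452
vertex -1.73 1.372 -4.081
endloop
endfacet
facet normal -0.271 0.620 0.736
outer loop
vertex -2.253 2.569 -2.66
vertex -1.29 2.743 -2.452
vertex -2.252 3.694 -3.607
endloop
endfacet
facet normal 0.001 0.765 -0.644
outer loop
vertex -1.29 3.868 -3.399
vertex -0.767 2.671 -4.82
vertex -2.252 3.694 -3.607
endloop
endfacet
facet normal -0.271 0.620 0.736
outer loop
vertex -2.252 3.694 -3.607
vertex -1.29 2.743 -2.452
vertex -1.29 3.868 -3.399
endloop
endfacet
facet normal 0.963 0.174 0.208
outer loop
vertex -1.29 3.868 -3.399
vertex -0.768 1.546 -3.873
vertex -0.767 2.671 -4.82
endloop
endfacet
facet normal 0.963 0.174 0.207
outer loop
vertex -1.29 2.743 -2.452
vertex -0.768 1.546 -3.873
vertex -1.29 3.868 -3.399
endloop
endfacet

endsolid


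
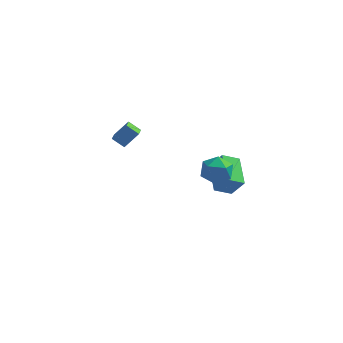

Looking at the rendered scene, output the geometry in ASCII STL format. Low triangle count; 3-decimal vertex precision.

solid 
facet normal -0.558 0.102 -0.824
outer loop
vertex 2.39 1.61 -4.491
vertex 1.709 3.309 -3.82
vertex 3.226 2.143 -4.991
endloop
endfacet
facet normal 0.350 -0.871 -0.344
outer loop
vertex 3.951 2.011 -3.92
vertex 2.39 1.61 -4.491
vertex 3.226 2.143 -4.991
endloop
endfacet
facet normal -0.558 0.102 -0.824
outer loop
vertex 3.226 2.143 -4.991
vertex 1.709 3.309 -3.82
vertex 2.545 3.842 -4.32
endloop
endfacet
facet normal 0.753 0.480 -0.451
outer loop
vertex 2.545 3.842 -4.32
vertex 3.951 2.011 -3.92
vertex 3.226 2.143 -4.991
endloop
endfacet
facet normal -0.753 -0.480 0.451
outer loop
vertex 2.39 1.61 -4.491
vertex 2.434 3.177 -2.749
vertex 1.709 3.309 -3.82
endloop
endfacet
facet normal 0.350 -0.871 -0.344
outer loop
vertex 3.115 1.478 -3.42
vertex 2.39 1.61 -4.491
vertex 3.951 2.011 -3.92
endloop
endfacet
facet normal -0.753 -0.480 0.451
outer loop
vertex 3.115 1.478 -3.42
vertex 2.434 3.177 -2.749
vertex 2.39 1.61 -4.491
endloop
endfacet
facet normal -0.350 0.871 0.344
outer loop
vertex 1.709 3.309 -3.82
vertex 2.434 3.177 -2.749
vertex 2.545 3.842 -4.32
endloop
endfacet
facet normal 0.753 0.480 -0.451
outer loop
vertex 3.27 3.71 -3.249
vertex 3.951 2.011 -3.92
vertex 2.545 3.842 -4.32
endloop
endfacet
facet normal -0.350 0.871 0.344
outer loop
vertex 2.545 3.842 -4.32
vertex 2.434 3.177 -2.749
vertex 3.27 3.71 -3.249
endloop
endfacet
facet normal 0.558 -0.102 0.824
outer loop
vertex 3.27 3.71 -3.249
vertex 3.115 1.478 -3.42
vertex 3.951 2.011 -3.92
endloop
endfacet
facet normal 0.558 -0.102 0.824
outer loop
vertex 2.434 3.177 -2.749
vertex 3.115 1.478 -3.42
vertex 3.27 3.71 -3.249
endloop
endfacet
facet normal -0.579 -0.299 -0.759
outer loop
vertex -2.756 0.176 -0.378
vertex -2.875 0.967 -0.599
vertex -2.074 0.137 -0.883
endloop
endfacet
facet normal 0.143 -0.953 0.267
outer loop
vertex -1.385 0.493 0.019
vertex -2.756 0.176 -0.378
vertex -2.074 0.137 -0.883
endloop
endfacet
facet normal -0.579 -0.300 -0.758
outer loop
vertex -2.074 0.137 -0.883
vertex -2.875 0.967 -0.599
vertex -2.193 0.928 -1.105
endloop
endfacet
facet normal 0.803 -0.046 -0.595
outer loop
vertex -2.193 0.928 -1.105
vertex -1.385 0.493 0.019
vertex -2.074 0.137 -0.883
endloop
endfacet
facet normal -0.802 0.046 0.595
outer loop
vertex -2.756 0.176 -0.378
vertex -2.186 1.323 0.303
vertex -2.875 0.967 -0.599
endloop
endfacet
facet normal 0.143 -0.953 0.266
outer loop
vertex -2.067 0.532 0.525
vertex -2.756 0.176 -0.378
vertex -1.385 0.493 0.019
endloop
endfacet
facet normal -0.803 0.046 0.594
outer loop
vertex -2.067 0.532 0.525
vertex -2.186 1.323 0.303
vertex -2.756 0.176 -0.378
endloop
endfacet
facet normal -0.143 0.953 -0.267
outer loop
vertex -2.875 0.967 -0.599
vertex -2.186 1.323 0.303
vertex -2.193 0.928 -1.105
endloop
endfacet
facet normal 0.803 -0.045 -0.595
outer loop
vertex -1.504 1.284 -0.202
vertex -1.385 0.493 0.019
vertex -2.193 0.928 -1.105
endloop
endfacet
facet normal -0.143 0.953 -0.267
outer loop
vertex -2.193 0.928 -1.105
vertex -2.186 1.323 0.303
vertex -1.504 1.284 -0.202
endloop
endfacet
facet normal 0.580 0.299 0.758
outer loop
vertex -1.504 1.284 -0.202
vertex -2.067 0.532 0.525
vertex -1.385 0.493 0.019
endloop
endfacet
facet normal 0.579 0.300 0.758
outer loop
vertex -2.186 1.323 0.303
vertex -2.067 0.532 0.525
vertex -1.504 1.284 -0.202
endloop
endfacet
facet normal -0.417 0.651 0.635
outer loop
vertex 3.746 -3.089 1.342
vertex 3.098 -3.702 1.545
vertex 3.873 -3.679 2.03
endloop
endfacet
facet normal 0.289 0.752 0.592
outer loop
vertex 3.746 -3.089 1.342
vertex 3.873 -3.679 2.03
vertex 4.56 -3.491 1.455
endloop
endfacet
facet normal 0.451 0.888 -0.090
outer loop
vertex 3.746 -3.089 1.342
vertex 4.56 -3.491 1.455
vertex 4.209 -3.398 0.616
endloop
endfacet
facet normal -0.154 0.870 -0.469
outer loop
vertex 3.746 -3.089 1.342
vertex 4.209 -3.398 0.616
vertex 3.305 -3.528 0.672
endloop
endfacet
facet normal -0.690 0.723 -0.020
outer loop
vertex 3.746 -3.089 1.342
vertex 3.305 -3.528 0.672
vertex 3.098 -3.702 1.545
endloop
endfacet
facet normal 0.612 0.144 0.778
outer loop
vertex 4.56 -3.491 1.455
vertex 3.873 -3.679 2.03
vertex 4.415 -4.352 1.728
endloop
endfacet
facet normal -0.530 -0.021 0.848
outer loop
vertex 3.873 -3.679 2.03
vertex 3.098 -3.702 1.545
vertex 3.511 -4.482 1.784
endloop
endfacet
facet normal -0.973 0.097 -0.211
outer loop
vertex 3.098 -3.702 1.545
vertex 3.305 -3.528 0.672
vertex 3.16 -4.389 0.945
endloop
endfacet
facet normal -0.106 0.335 -0.936
outer loop
vertex 3.305 -3.528 0.672
vertex 4.209 -3.398 0.616
vertex 3.847 -4.201 0.37
endloop
endfacet
facet normal 0.873 0.363 -0.325
outer loop
vertex 4.209 -3.398 0.616
vertex 4.56 -3.491 1.455
vertex 4.622 -4.178 0.855
endloop
endfacet
facet normal 0.154 -0.870 0.469
outer loop
vertex 3.974 -4.791 1.058
vertex 4.415 -4.352 1.728
vertex 3.511 -4.482 1.784
endloop
endfacet
facet normal -0.451 -0.888 0.090
outer loop
vertex 3.974 -4.791 1.058
vertex 3.511 -4.482 1.784
vertex 3.16 -4.389 0.945
endloop
endfacet
facet normal -0.289 -0.752 -0.592
outer loop
vertex 3.974 -4.791 1.058
vertex 3.16 -4.389 0.945
vertex 3.847 -4.201 0.37
endloop
endfacet
facet normal 0.417 -0.651 -0.635
outer loop
vertex 3.974 -4.791 1.058
vertex 3.847 -4.201 0.37
vertex 4.622 -4.178 0.855
endloop
endfacet
facet normal 0.690 -0.723 0.020
outer loop
vertex 3.974 -4.791 1.058
vertex 4.622 -4.178 0.855
vertex 4.415 -4.352 1.728
endloop
endfacet
facet normal 0.106 -0.335 0.936
outer loop
vertex 3.511 -4.482 1.784
vertex 4.415 -4.352 1.728
vertex 3.873 -3.679 2.03
endloop
endfacet
facet normal -0.873 -0.363 0.325
outer loop
vertex 3.16 -4.389 0.945
vertex 3.511 -4.482 1.784
vertex 3.098 -3.702 1.545
endloop
endfacet
facet normal -0.612 -0.144 -0.778
outer loop
vertex 3.847 -4.201 0.37
vertex 3.16 -4.389 0.945
vertex 3.305 -3.528 0.672
endloop
endfacet
facet normal 0.530 0.021 -0.848
outer loop
vertex 4.622 -4.178 0.855
vertex 3.847 -4.201 0.37
vertex 4.209 -3.398 0.616
endloop
endfacet
facet normal 0.973 -0.097 0.211
outer loop
vertex 4.415 -4.352 1.728
vertex 4.622 -4.178 0.855
vertex 4.56 -3.491 1.455
endloop
endfacet

endsolid


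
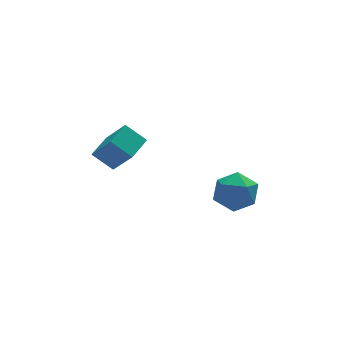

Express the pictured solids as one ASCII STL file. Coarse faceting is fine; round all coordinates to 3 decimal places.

solid 
facet normal -0.719 -0.668 -0.192
outer loop
vertex -2.506 -3.438 4.469
vertex -3.115 -2.354 2.98
vertex -1.663 -4.107 3.638
endloop
endfacet
facet normal 0.313 -0.559 0.768
outer loop
vertex -0.605 -3.126 3.92
vertex -2.506 -3.438 4.469
vertex -1.663 -4.107 3.638
endloop
endfacet
facet normal -0.719 -0.668 -0.192
outer loop
vertex -1.663 -4.107 3.638
vertex -3.115 -2.354 2.98
vertex -2.272 -3.023 2.149
endloop
endfacet
facet normal 0.619 -0.492 -0.612
outer loop
vertex -2.272 -3.023 2.149
vertex -0.605 -3.126 3.92
vertex -1.663 -4.107 3.638
endloop
endfacet
facet normal -0.619 0.492 0.612
outer loop
vertex -2.506 -3.438 4.469
vertex -2.057 -1.373 3.262
vertex -3.115 -2.354 2.98
endloop
endfacet
facet normal 0.313 -0.559 0.768
outer loop
vertex -1.448 -2.457 4.751
vertex -2.506 -3.438 4.469
vertex -0.605 -3.126 3.92
endloop
endfacet
facet normal -0.619 0.492 0.612
outer loop
vertex -1.448 -2.457 4.751
vertex -2.057 -1.373 3.262
vertex -2.506 -3.438 4.469
endloop
endfacet
facet normal -0.313 0.559 -0.768
outer loop
vertex -3.115 -2.354 2.98
vertex -2.057 -1.373 3.262
vertex -2.272 -3.023 2.149
endloop
endfacet
facet normal 0.619 -0.492 -0.612
outer loop
vertex -1.214 -2.042 2.431
vertex -0.605 -3.126 3.92
vertex -2.272 -3.023 2.149
endloop
endfacet
facet normal -0.313 0.559 -0.768
outer loop
vertex -2.272 -3.023 2.149
vertex -2.057 -1.373 3.262
vertex -1.214 -2.042 2.431
endloop
endfacet
facet normal 0.719 0.668 0.192
outer loop
vertex -1.214 -2.042 2.431
vertex -1.448 -2.457 4.751
vertex -0.605 -3.126 3.92
endloop
endfacet
facet normal 0.719 0.668 0.192
outer loop
vertex -2.057 -1.373 3.262
vertex -1.448 -2.457 4.751
vertex -1.214 -2.042 2.431
endloop
endfacet
facet normal -0.696 0.652 -0.301
outer loop
vertex 3.549 -2.744 -1.552
vertex 2.652 -3.46 -1.028
vertex 3.209 -2.552 -0.352
endloop
endfacet
facet normal -0.075 0.981 -0.178
outer loop
vertex 3.549 -2.744 -1.552
vertex 3.209 -2.552 -0.352
vertex 4.428 -2.517 -0.675
endloop
endfacet
facet normal 0.420 0.683 -0.597
outer loop
vertex 3.549 -2.744 -1.552
vertex 4.428 -2.517 -0.675
vertex 4.624 -3.404 -1.552
endloop
endfacet
facet normal 0.104 0.170 -0.980
outer loop
vertex 3.549 -2.744 -1.552
vertex 4.624 -3.404 -1.552
vertex 3.526 -3.986 -1.77
endloop
endfacet
facet normal -0.586 0.151 -0.797
outer loop
vertex 3.549 -2.744 -1.552
vertex 3.526 -3.986 -1.77
vertex 2.652 -3.46 -1.028
endloop
endfacet
facet normal 0.108 0.859 0.501
outer loop
vertex 4.428 -2.517 -0.675
vertex 3.209 -2.552 -0.352
vertex 4.074 -3.094 0.39
endloop
endfacet
facet normal -0.896 0.326 0.301
outer loop
vertex 3.209 -2.552 -0.352
vertex 2.652 -3.46 -1.028
vertex 2.976 -3.676 0.172
endloop
endfacet
facet normal -0.717 -0.485 -0.501
outer loop
vertex 2.652 -3.46 -1.028
vertex 3.526 -3.986 -1.77
vertex 3.172 -4.563 -0.705
endloop
endfacet
facet normal 0.399 -0.454 -0.797
outer loop
vertex 3.526 -3.986 -1.77
vertex 4.624 -3.404 -1.552
vertex 4.391 -4.528 -1.028
endloop
endfacet
facet normal 0.909 0.377 -0.178
outer loop
vertex 4.624 -3.404 -1.552
vertex 4.428 -2.517 -0.675
vertex 4.948 -3.62 -0.352
endloop
endfacet
facet normal -0.104 -0.170 0.980
outer loop
vertex 4.051 -4.336 0.172
vertex 4.074 -3.094 0.39
vertex 2.976 -3.676 0.172
endloop
endfacet
facet normal -0.420 -0.683 0.597
outer loop
vertex 4.051 -4.336 0.172
vertex 2.976 -3.676 0.172
vertex 3.172 -4.563 -0.705
endloop
endfacet
facet normal 0.075 -0.981 0.178
outer loop
vertex 4.051 -4.336 0.172
vertex 3.172 -4.563 -0.705
vertex 4.391 -4.528 -1.028
endloop
endfacet
facet normal 0.696 -0.652 0.301
outer loop
vertex 4.051 -4.336 0.172
vertex 4.391 -4.528 -1.028
vertex 4.948 -3.62 -0.352
endloop
endfacet
facet normal 0.586 -0.151 0.797
outer loop
vertex 4.051 -4.336 0.172
vertex 4.948 -3.62 -0.352
vertex 4.074 -3.094 0.39
endloop
endfacet
facet normal -0.399 0.454 0.797
outer loop
vertex 2.976 -3.676 0.172
vertex 4.074 -3.094 0.39
vertex 3.209 -2.552 -0.352
endloop
endfacet
facet normal -0.909 -0.377 0.178
outer loop
vertex 3.172 -4.563 -0.705
vertex 2.976 -3.676 0.172
vertex 2.652 -3.46 -1.028
endloop
endfacet
facet normal -0.108 -0.859 -0.501
outer loop
vertex 4.391 -4.528 -1.028
vertex 3.172 -4.563 -0.705
vertex 3.526 -3.986 -1.77
endloop
endfacet
facet normal 0.896 -0.326 -0.301
outer loop
vertex 4.948 -3.62 -0.352
vertex 4.391 -4.528 -1.028
vertex 4.624 -3.404 -1.552
endloop
endfacet
facet normal 0.717 0.485 0.501
outer loop
vertex 4.074 -3.094 0.39
vertex 4.948 -3.62 -0.352
vertex 4.428 -2.517 -0.675
endloop
endfacet

endsolid


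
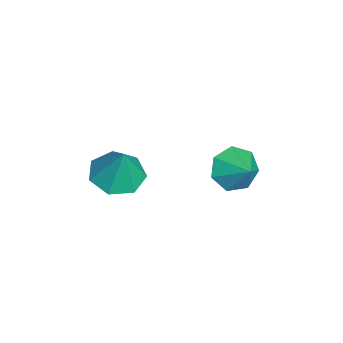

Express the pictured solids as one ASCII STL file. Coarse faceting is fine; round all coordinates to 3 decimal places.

solid 
facet normal -0.718 -0.442 -0.538
outer loop
vertex -2.613 3.021 -4.729
vertex -3.3 3.3 -4.042
vertex -2.992 3.8 -4.864
endloop
endfacet
facet normal 0.858 0.353 -0.374
outer loop
vertex -2.613 3.021 -4.729
vertex -2.992 3.8 -4.864
vertex -2.36 3.88 -3.338
endloop
endfacet
facet normal -0.717 -0.444 -0.538
outer loop
vertex -2.992 3.8 -4.864
vertex -3.3 3.3 -4.042
vertex -3.603 4.201 -4.381
endloop
endfacet
facet normal 0.410 0.886 -0.216
outer loop
vertex -2.992 3.8 -4.864
vertex -3.603 4.201 -4.381
vertex -2.36 3.88 -3.338
endloop
endfacet
facet normal -0.717 -0.444 -0.538
outer loop
vertex -3.603 4.201 -4.381
vertex -3.3 3.3 -4.042
vertex -3.986 3.924 -3.643
endloop
endfacet
facet normal -0.037 0.942 0.334
outer loop
vertex -3.603 4.201 -4.381
vertex -3.986 3.924 -3.643
vertex -2.36 3.88 -3.338
endloop
endfacet
facet normal -0.717 -0.445 -0.537
outer loop
vertex -3.986 3.924 -3.643
vertex -3.3 3.3 -4.042
vertex -3.851 3.177 -3.205
endloop
endfacet
facet normal -0.149 0.480 0.865
outer loop
vertex -3.986 3.924 -3.643
vertex -3.851 3.177 -3.205
vertex -2.36 3.88 -3.338
endloop
endfacet
facet normal -0.718 -0.443 -0.537
outer loop
vertex -3.851 3.177 -3.205
vertex -3.3 3.3 -4.042
vertex -3.302 2.522 -3.398
endloop
endfacet
facet normal 0.159 -0.154 0.975
outer loop
vertex -3.851 3.177 -3.205
vertex -3.302 2.522 -3.398
vertex -2.36 3.88 -3.338
endloop
endfacet
facet normal -0.717 -0.443 -0.538
outer loop
vertex -3.302 2.522 -3.398
vertex -3.3 3.3 -4.042
vertex -2.751 2.453 -4.076
endloop
endfacet
facet normal 0.656 -0.481 0.582
outer loop
vertex -3.302 2.522 -3.398
vertex -2.751 2.453 -4.076
vertex -2.36 3.88 -3.338
endloop
endfacet
facet normal -0.717 -0.443 -0.537
outer loop
vertex -2.751 2.453 -4.076
vertex -3.3 3.3 -4.042
vertex -2.613 3.021 -4.729
endloop
endfacet
facet normal 0.967 -0.256 -0.018
outer loop
vertex -2.751 2.453 -4.076
vertex -2.613 3.021 -4.729
vertex -2.36 3.88 -3.338
endloop
endfacet
facet normal -0.318 -0.169 -0.933
outer loop
vertex -0.425 -0.216 -2.896
vertex -1.189 -0.863 -2.518
vertex -1.234 0.192 -2.694
endloop
endfacet
facet normal 0.482 0.850 0.213
outer loop
vertex -0.425 -0.216 -2.896
vertex -1.234 0.192 -2.694
vertex -0.651 -0.577 -0.942
endloop
endfacet
facet normal -0.319 -0.169 -0.933
outer loop
vertex -1.234 0.192 -2.694
vertex -1.189 -0.863 -2.518
vertex -2.009 -0.194 -2.359
endloop
endfacet
facet normal -0.232 0.860 0.455
outer loop
vertex -1.234 0.192 -2.694
vertex -2.009 -0.194 -2.359
vertex -0.651 -0.577 -0.942
endloop
endfacet
facet normal -0.319 -0.169 -0.933
outer loop
vertex -2.009 -0.194 -2.359
vertex -1.189 -0.863 -2.518
vertex -2.167 -1.083 -2.144
endloop
endfacet
facet normal -0.652 0.286 0.702
outer loop
vertex -2.009 -0.194 -2.359
vertex -2.167 -1.083 -2.144
vertex -0.651 -0.577 -0.942
endloop
endfacet
facet normal -0.319 -0.168 -0.933
outer loop
vertex -2.167 -1.083 -2.144
vertex -1.189 -0.863 -2.518
vertex -1.589 -1.807 -2.211
endloop
endfacet
facet normal -0.463 -0.441 0.769
outer loop
vertex -2.167 -1.083 -2.144
vertex -1.589 -1.807 -2.211
vertex -0.651 -0.577 -0.942
endloop
endfacet
facet normal -0.318 -0.169 -0.933
outer loop
vertex -1.589 -1.807 -2.211
vertex -1.189 -0.863 -2.518
vertex -0.709 -1.819 -2.509
endloop
endfacet
facet normal 0.194 -0.772 0.605
outer loop
vertex -1.589 -1.807 -2.211
vertex -0.709 -1.819 -2.509
vertex -0.651 -0.577 -0.942
endloop
endfacet
facet normal -0.319 -0.169 -0.933
outer loop
vertex -0.709 -1.819 -2.509
vertex -1.189 -0.863 -2.518
vertex -0.191 -1.111 -2.814
endloop
endfacet
facet normal 0.824 -0.459 0.333
outer loop
vertex -0.709 -1.819 -2.509
vertex -0.191 -1.111 -2.814
vertex -0.651 -0.577 -0.942
endloop
endfacet
facet normal -0.319 -0.169 -0.933
outer loop
vertex -0.191 -1.111 -2.814
vertex -1.189 -0.863 -2.518
vertex -0.425 -0.216 -2.896
endloop
endfacet
facet normal 0.952 0.263 0.159
outer loop
vertex -0.191 -1.111 -2.814
vertex -0.425 -0.216 -2.896
vertex -0.651 -0.577 -0.942
endloop
endfacet

endsolid


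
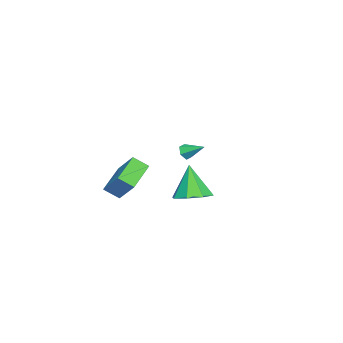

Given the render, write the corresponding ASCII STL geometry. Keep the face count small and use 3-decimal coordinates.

solid 
facet normal -0.384 -0.597 -0.705
outer loop
vertex 2.703 -2.317 2.316
vertex 0.952 -2.121 3.104
vertex 2.528 -1.505 1.724
endloop
endfacet
facet normal 0.907 -0.102 -0.408
outer loop
vertex 3.188 -0.479 2.936
vertex 2.703 -2.317 2.316
vertex 2.528 -1.505 1.724
endloop
endfacet
facet normal -0.384 -0.597 -0.705
outer loop
vertex 2.528 -1.505 1.724
vertex 0.952 -2.121 3.104
vertex 0.777 -1.309 2.512
endloop
endfacet
facet normal -0.172 0.796 -0.580
outer loop
vertex 0.777 -1.309 2.512
vertex 3.188 -0.479 2.936
vertex 2.528 -1.505 1.724
endloop
endfacet
facet normal 0.172 -0.796 0.580
outer loop
vertex 2.703 -2.317 2.316
vertex 1.612 -1.095 4.316
vertex 0.952 -2.121 3.104
endloop
endfacet
facet normal 0.907 -0.102 -0.408
outer loop
vertex 3.363 -1.291 3.528
vertex 2.703 -2.317 2.316
vertex 3.188 -0.479 2.936
endloop
endfacet
facet normal 0.172 -0.796 0.580
outer loop
vertex 3.363 -1.291 3.528
vertex 1.612 -1.095 4.316
vertex 2.703 -2.317 2.316
endloop
endfacet
facet normal -0.907 0.102 0.408
outer loop
vertex 0.952 -2.121 3.104
vertex 1.612 -1.095 4.316
vertex 0.777 -1.309 2.512
endloop
endfacet
facet normal -0.172 0.796 -0.580
outer loop
vertex 1.437 -0.283 3.724
vertex 3.188 -0.479 2.936
vertex 0.777 -1.309 2.512
endloop
endfacet
facet normal -0.907 0.102 0.408
outer loop
vertex 0.777 -1.309 2.512
vertex 1.612 -1.095 4.316
vertex 1.437 -0.283 3.724
endloop
endfacet
facet normal 0.384 0.597 0.705
outer loop
vertex 1.437 -0.283 3.724
vertex 3.363 -1.291 3.528
vertex 3.188 -0.479 2.936
endloop
endfacet
facet normal 0.384 0.597 0.705
outer loop
vertex 1.612 -1.095 4.316
vertex 3.363 -1.291 3.528
vertex 1.437 -0.283 3.724
endloop
endfacet
facet normal -0.159 -0.873 -0.461
outer loop
vertex -3.568 -0.284 3.108
vertex -3.793 -0.013 2.672
vertex -3.243 -0.119 2.683
endloop
endfacet
facet normal 0.804 -0.057 0.592
outer loop
vertex -3.568 -0.284 3.108
vertex -3.243 -0.119 2.683
vertex -3.587 1.113 3.268
endloop
endfacet
facet normal -0.159 -0.873 -0.462
outer loop
vertex -3.243 -0.119 2.683
vertex -3.793 -0.013 2.672
vertex -3.467 0.152 2.248
endloop
endfacet
facet normal 0.901 0.364 -0.237
outer loop
vertex -3.243 -0.119 2.683
vertex -3.467 0.152 2.248
vertex -3.587 1.113 3.268
endloop
endfacet
facet normal -0.159 -0.873 -0.462
outer loop
vertex -3.467 0.152 2.248
vertex -3.793 -0.013 2.672
vertex -4.017 0.258 2.237
endloop
endfacet
facet normal 0.154 0.728 -0.668
outer loop
vertex -3.467 0.152 2.248
vertex -4.017 0.258 2.237
vertex -3.587 1.113 3.268
endloop
endfacet
facet normal -0.160 -0.873 -0.461
outer loop
vertex -4.017 0.258 2.237
vertex -3.793 -0.013 2.672
vertex -4.342 0.093 2.662
endloop
endfacet
facet normal -0.691 0.671 -0.268
outer loop
vertex -4.017 0.258 2.237
vertex -4.342 0.093 2.662
vertex -3.587 1.113 3.268
endloop
endfacet
facet normal -0.160 -0.873 -0.461
outer loop
vertex -4.342 0.093 2.662
vertex -3.793 -0.013 2.672
vertex -4.118 -0.178 3.097
endloop
endfacet
facet normal -0.789 0.250 0.562
outer loop
vertex -4.342 0.093 2.662
vertex -4.118 -0.178 3.097
vertex -3.587 1.113 3.268
endloop
endfacet
facet normal -0.159 -0.873 -0.461
outer loop
vertex -4.118 -0.178 3.097
vertex -3.793 -0.013 2.672
vertex -3.568 -0.284 3.108
endloop
endfacet
facet normal -0.042 -0.114 0.993
outer loop
vertex -4.118 -0.178 3.097
vertex -3.568 -0.284 3.108
vertex -3.587 1.113 3.268
endloop
endfacet
facet normal 0.283 0.191 -0.940
outer loop
vertex 4.045 1.893 2.842
vertex 3.276 2.633 2.761
vertex 4.3 2.637 3.07
endloop
endfacet
facet normal 0.690 -0.418 0.591
outer loop
vertex 4.045 1.893 2.842
vertex 4.3 2.637 3.07
vertex 2.704 2.247 4.659
endloop
endfacet
facet normal 0.283 0.190 -0.940
outer loop
vertex 4.3 2.637 3.07
vertex 3.276 2.633 2.761
vertex 3.955 3.378 3.116
endloop
endfacet
facet normal 0.649 0.258 0.715
outer loop
vertex 4.3 2.637 3.07
vertex 3.955 3.378 3.116
vertex 2.704 2.247 4.659
endloop
endfacet
facet normal 0.282 0.191 -0.940
outer loop
vertex 3.955 3.378 3.116
vertex 3.276 2.633 2.761
vertex 3.213 3.683 2.955
endloop
endfacet
facet normal 0.157 0.732 0.663
outer loop
vertex 3.955 3.378 3.116
vertex 3.213 3.683 2.955
vertex 2.704 2.247 4.659
endloop
endfacet
facet normal 0.283 0.191 -0.940
outer loop
vertex 3.213 3.683 2.955
vertex 3.276 2.633 2.761
vertex 2.507 3.372 2.679
endloop
endfacet
facet normal -0.503 0.729 0.464
outer loop
vertex 3.213 3.683 2.955
vertex 2.507 3.372 2.679
vertex 2.704 2.247 4.659
endloop
endfacet
facet normal 0.283 0.190 -0.940
outer loop
vertex 2.507 3.372 2.679
vertex 3.276 2.633 2.761
vertex 2.251 2.628 2.452
endloop
endfacet
facet normal -0.939 0.251 0.236
outer loop
vertex 2.507 3.372 2.679
vertex 2.251 2.628 2.452
vertex 2.704 2.247 4.659
endloop
endfacet
facet normal 0.282 0.191 -0.940
outer loop
vertex 2.251 2.628 2.452
vertex 3.276 2.633 2.761
vertex 2.596 1.887 2.405
endloop
endfacet
facet normal -0.898 -0.425 0.111
outer loop
vertex 2.251 2.628 2.452
vertex 2.596 1.887 2.405
vertex 2.704 2.247 4.659
endloop
endfacet
facet normal 0.282 0.191 -0.940
outer loop
vertex 2.596 1.887 2.405
vertex 3.276 2.633 2.761
vertex 3.339 1.582 2.566
endloop
endfacet
facet normal -0.405 -0.900 0.163
outer loop
vertex 2.596 1.887 2.405
vertex 3.339 1.582 2.566
vertex 2.704 2.247 4.659
endloop
endfacet
facet normal 0.283 0.191 -0.940
outer loop
vertex 3.339 1.582 2.566
vertex 3.276 2.633 2.761
vertex 4.045 1.893 2.842
endloop
endfacet
facet normal 0.254 -0.897 0.362
outer loop
vertex 3.339 1.582 2.566
vertex 4.045 1.893 2.842
vertex 2.704 2.247 4.659
endloop
endfacet

endsolid
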